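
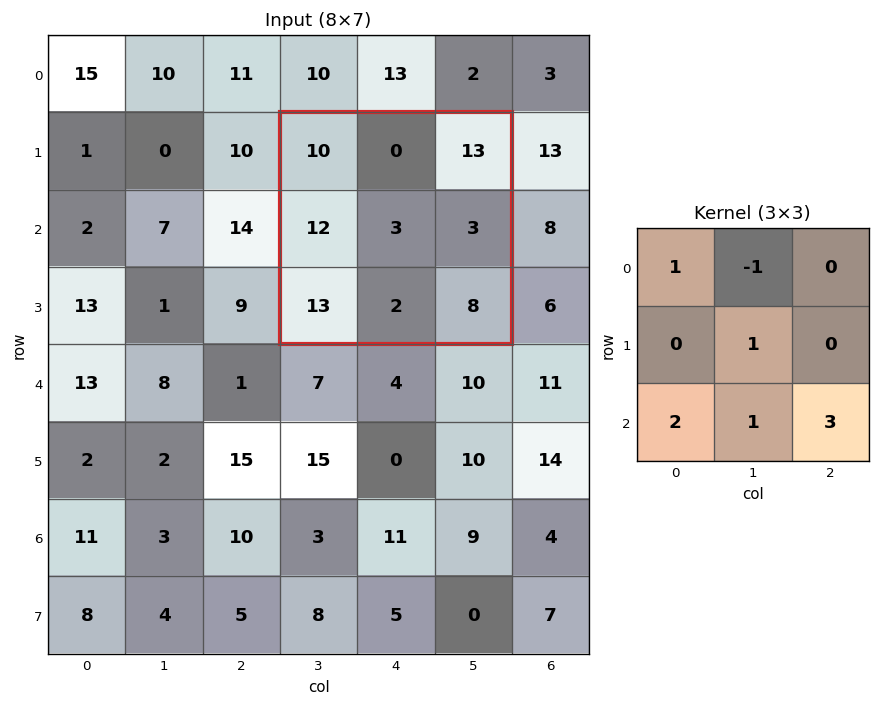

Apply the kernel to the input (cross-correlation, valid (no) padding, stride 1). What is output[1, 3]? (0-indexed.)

65

The receptive field on the input at this output position is [10 0 13 / 12 3 3 / 13 2 8]. Elementwise product with the kernel and sum: 10·1 + 0·-1 + 3·1 + 13·2 + 2·1 + 8·3.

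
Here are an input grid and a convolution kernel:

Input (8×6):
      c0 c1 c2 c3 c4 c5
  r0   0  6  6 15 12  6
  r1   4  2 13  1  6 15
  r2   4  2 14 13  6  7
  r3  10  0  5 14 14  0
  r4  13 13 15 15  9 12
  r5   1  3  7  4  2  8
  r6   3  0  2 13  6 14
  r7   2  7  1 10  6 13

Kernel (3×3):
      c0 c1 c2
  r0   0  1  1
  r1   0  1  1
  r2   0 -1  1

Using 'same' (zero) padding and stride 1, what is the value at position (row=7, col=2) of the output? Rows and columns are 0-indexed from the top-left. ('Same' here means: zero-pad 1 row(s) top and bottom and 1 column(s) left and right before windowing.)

The receptive field on the zero-padded input at this output position is [0 2 13 / 7 1 10 / 0 0 0]. Elementwise product with the kernel and sum: 2·1 + 13·1 + 1·1 + 10·1 + 0·-1 + 0·1.

26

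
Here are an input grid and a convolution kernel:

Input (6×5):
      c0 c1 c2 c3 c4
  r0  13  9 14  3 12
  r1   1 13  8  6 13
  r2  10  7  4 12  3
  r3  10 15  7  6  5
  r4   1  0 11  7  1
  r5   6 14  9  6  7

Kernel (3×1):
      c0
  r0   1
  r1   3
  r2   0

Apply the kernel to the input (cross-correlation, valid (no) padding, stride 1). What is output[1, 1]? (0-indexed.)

The receptive field on the input at this output position is [13 / 7 / 15]. Elementwise product with the kernel and sum: 13·1 + 7·3.

34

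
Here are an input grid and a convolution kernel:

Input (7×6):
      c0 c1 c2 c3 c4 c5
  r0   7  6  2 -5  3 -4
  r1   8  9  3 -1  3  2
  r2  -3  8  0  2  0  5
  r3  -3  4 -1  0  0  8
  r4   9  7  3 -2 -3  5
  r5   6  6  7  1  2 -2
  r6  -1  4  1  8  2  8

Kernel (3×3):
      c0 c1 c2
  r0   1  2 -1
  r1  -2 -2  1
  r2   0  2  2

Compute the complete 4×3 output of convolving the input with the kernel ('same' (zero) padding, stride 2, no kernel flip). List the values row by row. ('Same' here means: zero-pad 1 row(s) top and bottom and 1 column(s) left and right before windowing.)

26 -17 10
23 0 20
3 -4 7
12 17 -5

Output[0,0]: The receptive field on the zero-padded input at this output position is [0 0 0 / 0 7 6 / 0 8 9]. Elementwise product with the kernel and sum: 0·1 + 0·2 + 0·-1 + 0·-2 + 7·-2 + 6·1 + 8·2 + 9·2.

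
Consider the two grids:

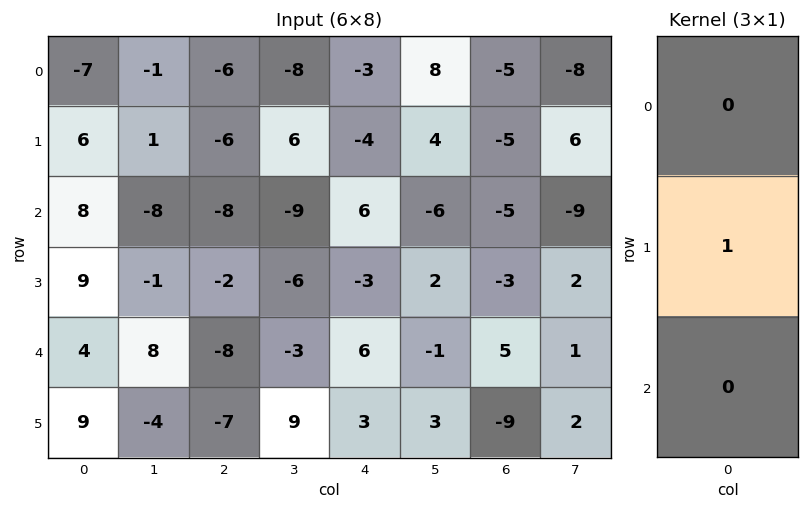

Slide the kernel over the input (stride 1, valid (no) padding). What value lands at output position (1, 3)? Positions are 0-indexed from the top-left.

-9

The receptive field on the input at this output position is [6 / -9 / -6]. Elementwise product with the kernel and sum: -9·1.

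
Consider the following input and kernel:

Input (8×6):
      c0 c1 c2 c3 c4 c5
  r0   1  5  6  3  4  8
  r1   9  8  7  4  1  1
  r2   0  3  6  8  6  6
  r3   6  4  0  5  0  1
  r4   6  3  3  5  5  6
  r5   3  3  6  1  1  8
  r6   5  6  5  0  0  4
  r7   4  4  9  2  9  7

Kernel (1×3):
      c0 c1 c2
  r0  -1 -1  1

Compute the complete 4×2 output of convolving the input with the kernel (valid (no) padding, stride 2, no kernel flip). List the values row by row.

Output[0,0]: The receptive field on the input at this output position is [1 5 6]. Elementwise product with the kernel and sum: 1·-1 + 5·-1 + 6·1.

0 -5
3 -8
-6 -3
-6 -5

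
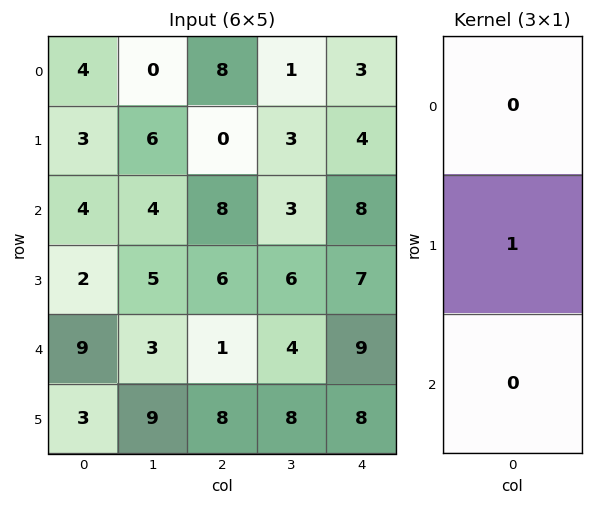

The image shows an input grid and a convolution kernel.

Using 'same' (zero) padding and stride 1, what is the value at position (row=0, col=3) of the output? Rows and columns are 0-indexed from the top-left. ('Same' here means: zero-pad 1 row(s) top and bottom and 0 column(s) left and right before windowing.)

The receptive field on the zero-padded input at this output position is [0 / 1 / 3]. Elementwise product with the kernel and sum: 1·1.

1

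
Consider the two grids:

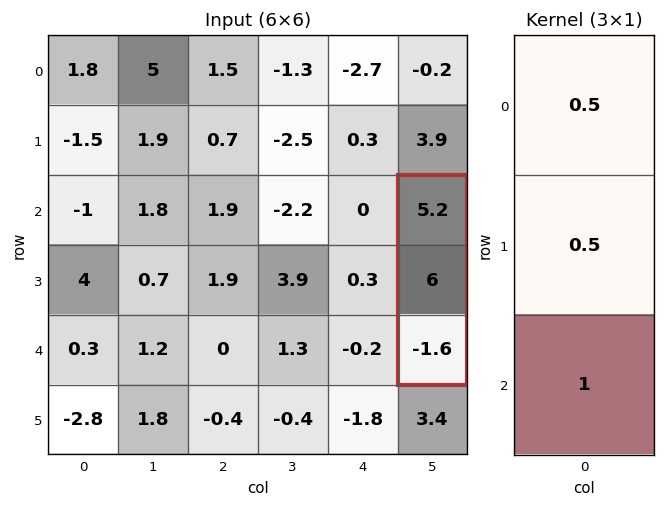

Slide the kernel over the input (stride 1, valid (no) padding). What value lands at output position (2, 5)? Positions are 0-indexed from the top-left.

The receptive field on the input at this output position is [5.2 / 6 / -1.6]. Elementwise product with the kernel and sum: 5.2·0.5 + 6·0.5 + -1.6·1.

4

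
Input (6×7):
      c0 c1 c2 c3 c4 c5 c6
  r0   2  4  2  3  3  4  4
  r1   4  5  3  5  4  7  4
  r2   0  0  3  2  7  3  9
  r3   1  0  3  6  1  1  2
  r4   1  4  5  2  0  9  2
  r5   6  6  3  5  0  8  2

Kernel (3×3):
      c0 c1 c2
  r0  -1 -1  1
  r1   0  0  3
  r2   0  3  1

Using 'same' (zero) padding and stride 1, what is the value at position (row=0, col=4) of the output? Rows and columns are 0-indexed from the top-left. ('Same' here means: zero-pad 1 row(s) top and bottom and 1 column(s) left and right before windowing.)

The receptive field on the zero-padded input at this output position is [0 0 0 / 3 3 4 / 5 4 7]. Elementwise product with the kernel and sum: 0·-1 + 0·-1 + 0·1 + 4·3 + 4·3 + 7·1.

31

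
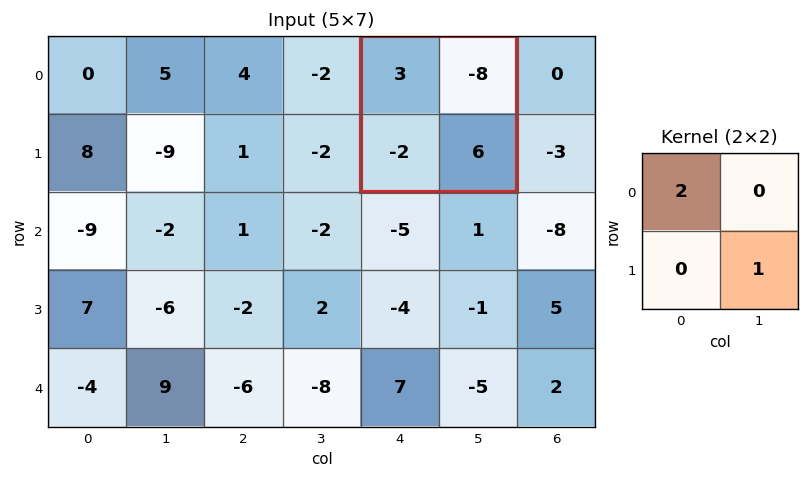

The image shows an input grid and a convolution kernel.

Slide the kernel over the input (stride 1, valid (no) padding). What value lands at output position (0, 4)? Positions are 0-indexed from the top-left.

The receptive field on the input at this output position is [3 -8 / -2 6]. Elementwise product with the kernel and sum: 3·2 + 6·1.

12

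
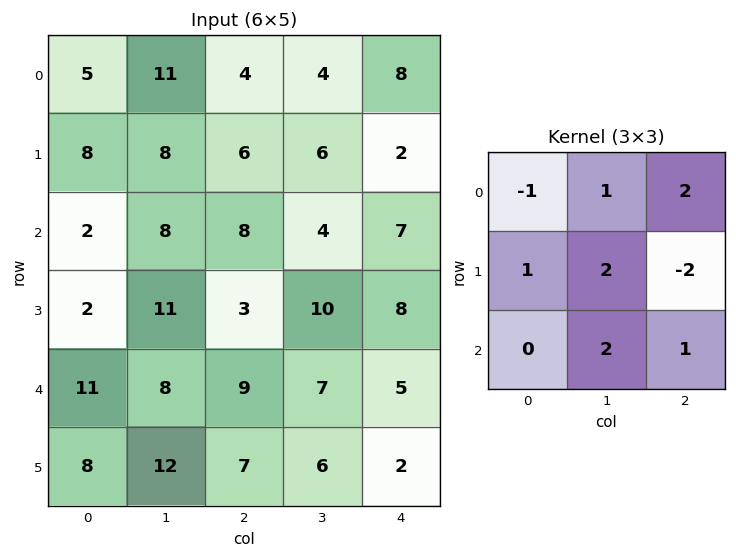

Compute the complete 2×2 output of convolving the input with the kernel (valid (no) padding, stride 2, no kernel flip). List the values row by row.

50 45
65 36

Output[0,0]: The receptive field on the input at this output position is [5 11 4 / 8 8 6 / 2 8 8]. Elementwise product with the kernel and sum: 5·-1 + 11·1 + 4·2 + 8·1 + 8·2 + 6·-2 + 8·2 + 8·1.
Output[0,1]: The receptive field on the input at this output position is [4 4 8 / 6 6 2 / 8 4 7]. Elementwise product with the kernel and sum: 4·-1 + 4·1 + 8·2 + 6·1 + 6·2 + 2·-2 + 4·2 + 7·1.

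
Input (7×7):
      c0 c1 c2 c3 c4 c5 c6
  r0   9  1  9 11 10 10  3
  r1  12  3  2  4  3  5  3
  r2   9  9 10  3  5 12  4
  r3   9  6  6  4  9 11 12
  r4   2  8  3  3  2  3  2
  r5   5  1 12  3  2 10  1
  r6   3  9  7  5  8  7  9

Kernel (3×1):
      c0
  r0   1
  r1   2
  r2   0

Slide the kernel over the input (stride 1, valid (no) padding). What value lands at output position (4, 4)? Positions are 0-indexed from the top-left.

6

The receptive field on the input at this output position is [2 / 2 / 8]. Elementwise product with the kernel and sum: 2·1 + 2·2.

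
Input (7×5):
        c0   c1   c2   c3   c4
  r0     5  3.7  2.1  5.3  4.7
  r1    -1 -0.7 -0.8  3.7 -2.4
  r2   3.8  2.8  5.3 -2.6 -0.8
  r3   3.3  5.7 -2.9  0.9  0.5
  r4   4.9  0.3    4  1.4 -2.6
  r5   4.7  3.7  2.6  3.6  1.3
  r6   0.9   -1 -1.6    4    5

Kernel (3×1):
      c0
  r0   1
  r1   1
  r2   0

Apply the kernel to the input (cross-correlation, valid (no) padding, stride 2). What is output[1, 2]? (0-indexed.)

-0.3

The receptive field on the input at this output position is [-0.8 / 0.5 / -2.6]. Elementwise product with the kernel and sum: -0.8·1 + 0.5·1.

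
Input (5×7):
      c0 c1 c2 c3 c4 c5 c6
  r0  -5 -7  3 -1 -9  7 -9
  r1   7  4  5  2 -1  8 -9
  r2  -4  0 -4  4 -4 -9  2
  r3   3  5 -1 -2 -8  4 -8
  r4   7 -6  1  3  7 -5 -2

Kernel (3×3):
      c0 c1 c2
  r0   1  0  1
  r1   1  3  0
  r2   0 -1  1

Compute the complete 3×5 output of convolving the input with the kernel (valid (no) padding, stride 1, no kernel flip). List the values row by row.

13 19 -3 0 16
2 -7 6 14 -53
17 8 -11 -43 5

Output[0,0]: The receptive field on the input at this output position is [-5 -7 3 / 7 4 5 / -4 0 -4]. Elementwise product with the kernel and sum: -5·1 + 3·1 + 7·1 + 4·3 + 0·-1 + -4·1.
Output[0,1]: The receptive field on the input at this output position is [-7 3 -1 / 4 5 2 / 0 -4 4]. Elementwise product with the kernel and sum: -7·1 + -1·1 + 4·1 + 5·3 + -4·-1 + 4·1.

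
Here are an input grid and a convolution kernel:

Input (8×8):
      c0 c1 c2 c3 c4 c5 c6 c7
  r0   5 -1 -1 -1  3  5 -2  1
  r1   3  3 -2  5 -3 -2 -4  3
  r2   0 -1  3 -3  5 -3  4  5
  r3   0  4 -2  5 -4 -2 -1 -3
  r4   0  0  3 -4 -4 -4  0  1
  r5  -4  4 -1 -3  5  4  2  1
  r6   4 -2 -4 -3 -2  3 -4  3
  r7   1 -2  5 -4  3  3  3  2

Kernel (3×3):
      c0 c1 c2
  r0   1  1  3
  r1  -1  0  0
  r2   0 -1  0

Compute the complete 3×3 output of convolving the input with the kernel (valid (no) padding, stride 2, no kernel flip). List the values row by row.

-1 12 8
8 21 22
15 -9 -16

Output[0,0]: The receptive field on the input at this output position is [5 -1 -1 / 3 3 -2 / 0 -1 3]. Elementwise product with the kernel and sum: 5·1 + -1·1 + -1·3 + 3·-1 + -1·-1.
Output[0,1]: The receptive field on the input at this output position is [-1 -1 3 / -2 5 -3 / 3 -3 5]. Elementwise product with the kernel and sum: -1·1 + -1·1 + 3·3 + -2·-1 + -3·-1.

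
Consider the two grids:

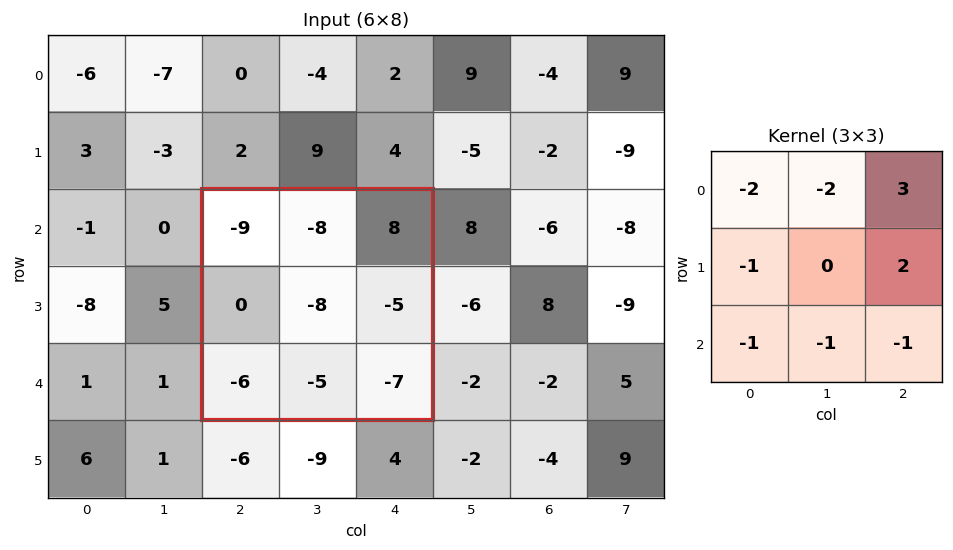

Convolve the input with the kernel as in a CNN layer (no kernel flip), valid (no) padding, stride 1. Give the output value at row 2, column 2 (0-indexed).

The receptive field on the input at this output position is [-9 -8 8 / 0 -8 -5 / -6 -5 -7]. Elementwise product with the kernel and sum: -9·-2 + -8·-2 + 8·3 + 0·-1 + -5·2 + -6·-1 + -5·-1 + -7·-1.

66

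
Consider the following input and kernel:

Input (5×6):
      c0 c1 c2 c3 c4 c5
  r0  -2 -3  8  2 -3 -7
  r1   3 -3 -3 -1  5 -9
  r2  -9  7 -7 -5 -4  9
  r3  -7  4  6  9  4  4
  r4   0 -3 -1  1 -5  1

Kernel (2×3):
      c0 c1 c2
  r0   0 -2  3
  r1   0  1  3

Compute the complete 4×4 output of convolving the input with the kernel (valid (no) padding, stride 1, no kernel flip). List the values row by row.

18 -16 1 -37
-17 -19 0 -14
-13 32 19 51
4 17 -20 2

Output[0,0]: The receptive field on the input at this output position is [-2 -3 8 / 3 -3 -3]. Elementwise product with the kernel and sum: -3·-2 + 8·3 + -3·1 + -3·3.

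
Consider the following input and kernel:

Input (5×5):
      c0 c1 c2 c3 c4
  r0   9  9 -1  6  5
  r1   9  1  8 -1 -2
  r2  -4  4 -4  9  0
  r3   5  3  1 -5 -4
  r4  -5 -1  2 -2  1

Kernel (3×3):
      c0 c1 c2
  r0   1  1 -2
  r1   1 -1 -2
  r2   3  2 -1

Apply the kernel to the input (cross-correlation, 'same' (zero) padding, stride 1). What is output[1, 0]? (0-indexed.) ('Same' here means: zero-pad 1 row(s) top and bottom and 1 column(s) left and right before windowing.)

The receptive field on the zero-padded input at this output position is [0 9 9 / 0 9 1 / 0 -4 4]. Elementwise product with the kernel and sum: 0·1 + 9·1 + 9·-2 + 0·1 + 9·-1 + 1·-2 + 0·3 + -4·2 + 4·-1.

-32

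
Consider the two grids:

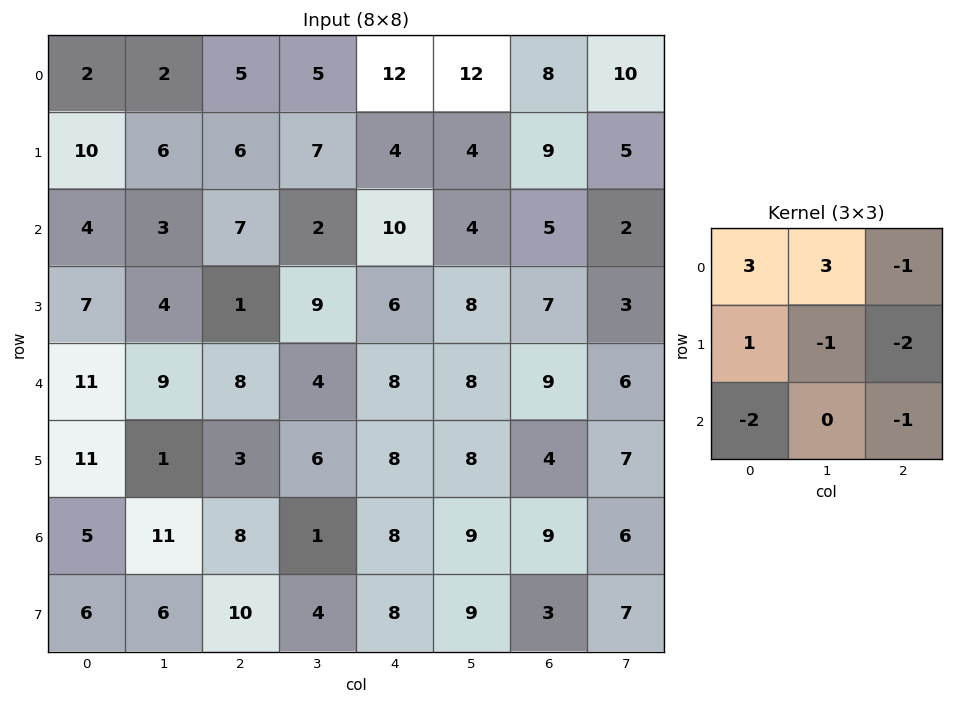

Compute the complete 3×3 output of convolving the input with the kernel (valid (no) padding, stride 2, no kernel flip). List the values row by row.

-16 -15 21
-15 -27 -4
38 -15 6

Output[0,0]: The receptive field on the input at this output position is [2 2 5 / 10 6 6 / 4 3 7]. Elementwise product with the kernel and sum: 2·3 + 2·3 + 5·-1 + 10·1 + 6·-1 + 6·-2 + 4·-2 + 7·-1.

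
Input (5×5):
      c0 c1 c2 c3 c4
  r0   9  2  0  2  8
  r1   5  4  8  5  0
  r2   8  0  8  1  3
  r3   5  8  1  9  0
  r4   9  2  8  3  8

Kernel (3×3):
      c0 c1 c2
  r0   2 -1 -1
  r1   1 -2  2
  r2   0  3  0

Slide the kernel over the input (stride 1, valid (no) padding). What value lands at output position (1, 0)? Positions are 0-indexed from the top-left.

46

The receptive field on the input at this output position is [5 4 8 / 8 0 8 / 5 8 1]. Elementwise product with the kernel and sum: 5·2 + 4·-1 + 8·-1 + 8·1 + 0·-2 + 8·2 + 8·3.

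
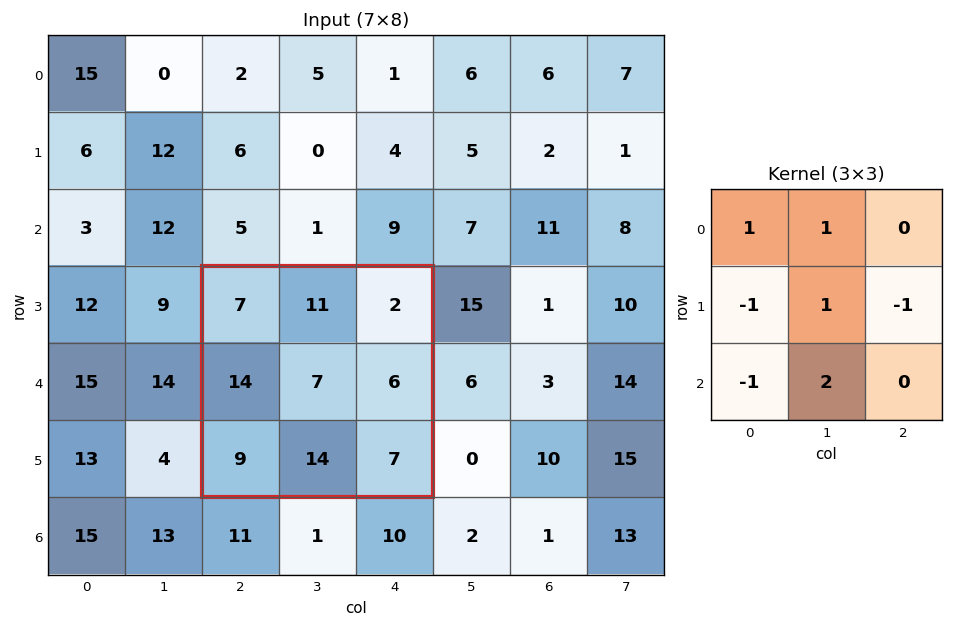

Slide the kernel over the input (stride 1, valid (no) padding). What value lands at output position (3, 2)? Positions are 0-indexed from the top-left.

24

The receptive field on the input at this output position is [7 11 2 / 14 7 6 / 9 14 7]. Elementwise product with the kernel and sum: 7·1 + 11·1 + 14·-1 + 7·1 + 6·-1 + 9·-1 + 14·2.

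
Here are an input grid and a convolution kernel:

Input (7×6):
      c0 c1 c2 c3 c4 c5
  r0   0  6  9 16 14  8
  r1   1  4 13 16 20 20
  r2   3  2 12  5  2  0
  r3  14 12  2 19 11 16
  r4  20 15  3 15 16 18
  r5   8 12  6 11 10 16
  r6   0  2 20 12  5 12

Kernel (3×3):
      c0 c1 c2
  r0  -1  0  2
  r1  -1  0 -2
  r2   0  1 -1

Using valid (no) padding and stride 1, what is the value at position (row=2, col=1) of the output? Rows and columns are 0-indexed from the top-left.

The receptive field on the input at this output position is [2 12 5 / 12 2 19 / 15 3 15]. Elementwise product with the kernel and sum: 2·-1 + 5·2 + 12·-1 + 19·-2 + 3·1 + 15·-1.

-54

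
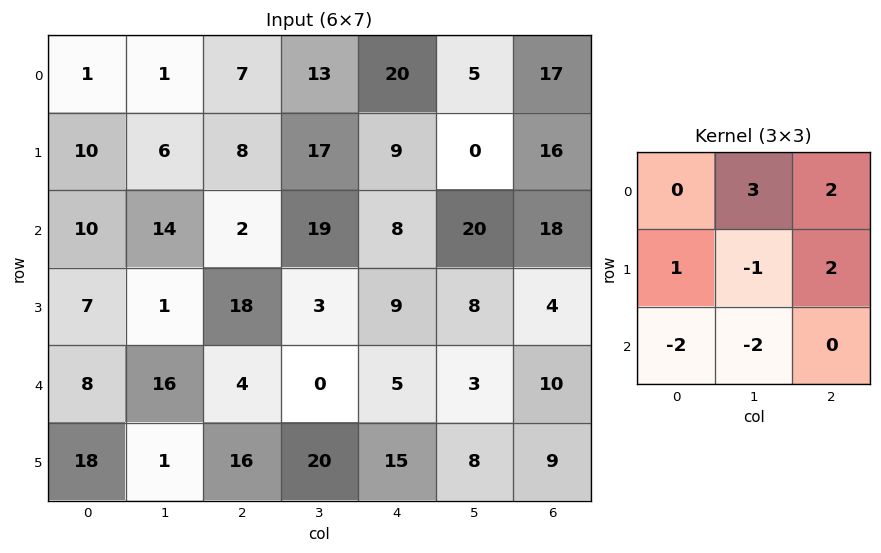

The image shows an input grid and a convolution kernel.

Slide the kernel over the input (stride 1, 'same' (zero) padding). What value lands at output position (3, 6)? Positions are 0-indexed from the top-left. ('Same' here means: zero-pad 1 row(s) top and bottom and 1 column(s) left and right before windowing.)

32

The receptive field on the zero-padded input at this output position is [20 18 0 / 8 4 0 / 3 10 0]. Elementwise product with the kernel and sum: 18·3 + 0·2 + 8·1 + 4·-1 + 0·2 + 3·-2 + 10·-2.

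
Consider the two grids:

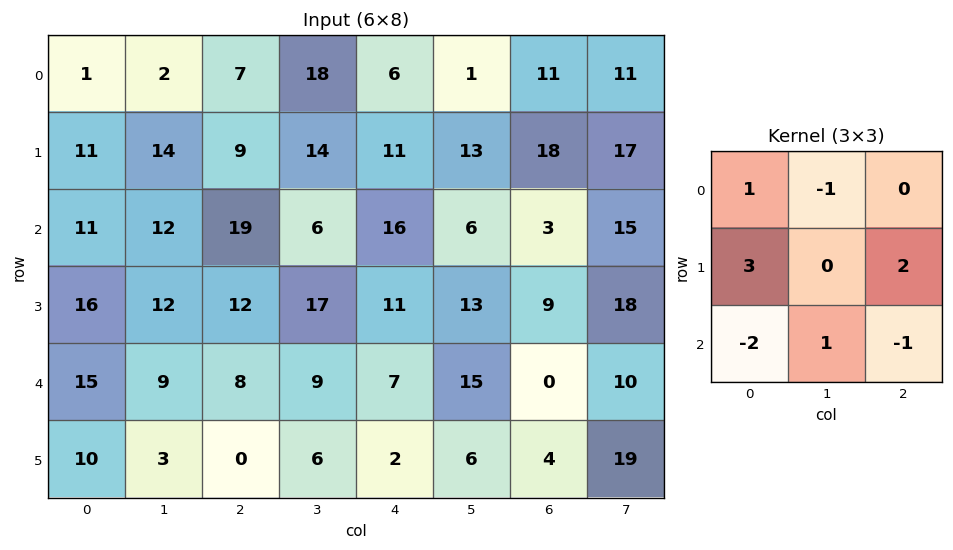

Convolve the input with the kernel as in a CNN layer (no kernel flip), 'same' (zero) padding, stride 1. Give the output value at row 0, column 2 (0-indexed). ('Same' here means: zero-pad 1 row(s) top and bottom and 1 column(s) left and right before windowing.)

9

The receptive field on the zero-padded input at this output position is [0 0 0 / 2 7 18 / 14 9 14]. Elementwise product with the kernel and sum: 0·1 + 0·-1 + 2·3 + 18·2 + 14·-2 + 9·1 + 14·-1.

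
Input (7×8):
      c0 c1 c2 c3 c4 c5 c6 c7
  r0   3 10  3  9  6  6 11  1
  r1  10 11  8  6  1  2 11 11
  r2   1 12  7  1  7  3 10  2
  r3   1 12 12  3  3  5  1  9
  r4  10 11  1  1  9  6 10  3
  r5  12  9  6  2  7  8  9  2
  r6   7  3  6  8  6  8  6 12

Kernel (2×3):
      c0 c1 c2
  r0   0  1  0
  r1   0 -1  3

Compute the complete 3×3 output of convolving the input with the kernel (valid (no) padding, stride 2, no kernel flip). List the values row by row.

23 6 37
36 7 1
20 20 25

Output[0,0]: The receptive field on the input at this output position is [3 10 3 / 10 11 8]. Elementwise product with the kernel and sum: 10·1 + 11·-1 + 8·3.
Output[0,1]: The receptive field on the input at this output position is [3 9 6 / 8 6 1]. Elementwise product with the kernel and sum: 9·1 + 6·-1 + 1·3.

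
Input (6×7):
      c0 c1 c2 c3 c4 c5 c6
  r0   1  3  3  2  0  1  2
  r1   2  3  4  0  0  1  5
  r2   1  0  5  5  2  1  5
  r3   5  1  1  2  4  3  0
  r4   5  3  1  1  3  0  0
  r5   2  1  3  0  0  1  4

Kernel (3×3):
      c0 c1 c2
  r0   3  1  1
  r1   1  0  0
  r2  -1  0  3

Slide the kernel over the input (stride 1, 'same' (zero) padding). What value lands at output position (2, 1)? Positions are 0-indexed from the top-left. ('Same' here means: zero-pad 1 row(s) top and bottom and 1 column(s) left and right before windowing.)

12

The receptive field on the zero-padded input at this output position is [2 3 4 / 1 0 5 / 5 1 1]. Elementwise product with the kernel and sum: 2·3 + 3·1 + 4·1 + 1·1 + 5·-1 + 1·3.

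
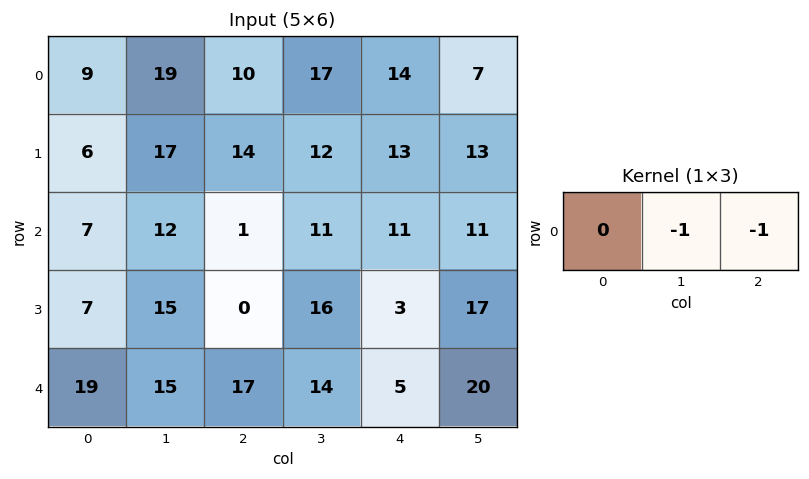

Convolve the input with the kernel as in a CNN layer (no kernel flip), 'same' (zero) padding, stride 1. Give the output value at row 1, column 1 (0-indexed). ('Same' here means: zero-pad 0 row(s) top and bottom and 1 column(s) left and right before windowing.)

The receptive field on the zero-padded input at this output position is [6 17 14]. Elementwise product with the kernel and sum: 17·-1 + 14·-1.

-31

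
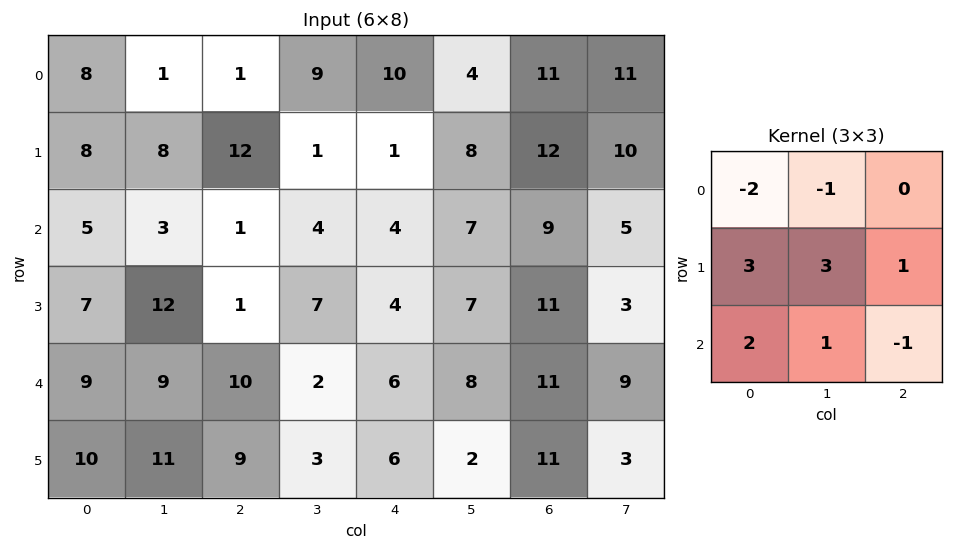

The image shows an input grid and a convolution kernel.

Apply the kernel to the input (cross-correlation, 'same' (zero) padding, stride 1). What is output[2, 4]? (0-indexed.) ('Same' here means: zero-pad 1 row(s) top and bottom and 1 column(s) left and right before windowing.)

39

The receptive field on the zero-padded input at this output position is [1 1 8 / 4 4 7 / 7 4 7]. Elementwise product with the kernel and sum: 1·-2 + 1·-1 + 4·3 + 4·3 + 7·1 + 7·2 + 4·1 + 7·-1.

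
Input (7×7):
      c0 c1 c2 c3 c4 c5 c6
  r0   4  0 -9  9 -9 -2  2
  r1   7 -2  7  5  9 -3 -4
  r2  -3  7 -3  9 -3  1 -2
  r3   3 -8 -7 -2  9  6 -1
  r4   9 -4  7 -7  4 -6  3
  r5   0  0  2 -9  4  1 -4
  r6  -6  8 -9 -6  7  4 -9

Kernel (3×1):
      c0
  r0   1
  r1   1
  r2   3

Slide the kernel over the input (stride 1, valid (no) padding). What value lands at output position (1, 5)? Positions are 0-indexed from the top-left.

The receptive field on the input at this output position is [-3 / 1 / 6]. Elementwise product with the kernel and sum: -3·1 + 1·1 + 6·3.

16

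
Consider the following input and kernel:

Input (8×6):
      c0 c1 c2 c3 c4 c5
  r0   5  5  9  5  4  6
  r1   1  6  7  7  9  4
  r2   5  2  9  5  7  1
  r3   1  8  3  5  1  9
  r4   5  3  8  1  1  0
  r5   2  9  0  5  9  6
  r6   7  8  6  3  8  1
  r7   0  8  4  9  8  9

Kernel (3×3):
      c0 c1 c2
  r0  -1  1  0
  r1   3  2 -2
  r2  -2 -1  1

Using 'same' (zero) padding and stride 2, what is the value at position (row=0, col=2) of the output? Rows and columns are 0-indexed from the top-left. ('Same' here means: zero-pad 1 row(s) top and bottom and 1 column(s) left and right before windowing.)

The receptive field on the zero-padded input at this output position is [0 0 0 / 5 4 6 / 7 9 4]. Elementwise product with the kernel and sum: 0·-1 + 0·1 + 5·3 + 4·2 + 6·-2 + 7·-2 + 9·-1 + 4·1.

-8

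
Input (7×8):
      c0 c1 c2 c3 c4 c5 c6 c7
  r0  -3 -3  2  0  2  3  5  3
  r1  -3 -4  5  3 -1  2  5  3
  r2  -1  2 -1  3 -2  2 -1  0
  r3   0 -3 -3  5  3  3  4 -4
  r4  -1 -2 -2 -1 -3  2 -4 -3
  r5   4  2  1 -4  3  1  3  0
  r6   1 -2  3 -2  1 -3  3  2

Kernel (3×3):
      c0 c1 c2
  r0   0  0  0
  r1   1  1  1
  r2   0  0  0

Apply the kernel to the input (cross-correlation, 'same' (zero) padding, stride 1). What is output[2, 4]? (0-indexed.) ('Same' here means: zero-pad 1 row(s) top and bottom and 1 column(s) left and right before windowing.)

3

The receptive field on the zero-padded input at this output position is [3 -1 2 / 3 -2 2 / 5 3 3]. Elementwise product with the kernel and sum: 3·1 + -2·1 + 2·1.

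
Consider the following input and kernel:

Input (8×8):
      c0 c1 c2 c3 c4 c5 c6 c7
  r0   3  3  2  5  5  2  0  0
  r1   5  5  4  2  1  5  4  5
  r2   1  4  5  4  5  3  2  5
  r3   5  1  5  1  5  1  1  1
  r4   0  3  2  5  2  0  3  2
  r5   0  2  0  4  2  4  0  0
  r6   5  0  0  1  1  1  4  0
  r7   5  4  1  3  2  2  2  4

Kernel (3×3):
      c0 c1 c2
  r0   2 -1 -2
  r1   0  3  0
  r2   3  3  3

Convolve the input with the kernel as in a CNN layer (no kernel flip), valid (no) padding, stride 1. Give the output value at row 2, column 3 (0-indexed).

33

The receptive field on the input at this output position is [4 5 3 / 1 5 1 / 5 2 0]. Elementwise product with the kernel and sum: 4·2 + 5·-1 + 3·-2 + 5·3 + 5·3 + 2·3 + 0·3.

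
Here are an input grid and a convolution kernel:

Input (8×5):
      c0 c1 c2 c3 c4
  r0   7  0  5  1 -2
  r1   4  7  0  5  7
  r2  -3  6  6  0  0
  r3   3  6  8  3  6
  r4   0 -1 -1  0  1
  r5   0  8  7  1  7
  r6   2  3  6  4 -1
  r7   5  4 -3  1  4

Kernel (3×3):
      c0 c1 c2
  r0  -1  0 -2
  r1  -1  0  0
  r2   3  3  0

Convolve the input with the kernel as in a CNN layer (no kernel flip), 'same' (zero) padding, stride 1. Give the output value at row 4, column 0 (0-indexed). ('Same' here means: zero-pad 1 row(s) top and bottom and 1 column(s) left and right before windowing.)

-12

The receptive field on the zero-padded input at this output position is [0 3 6 / 0 0 -1 / 0 0 8]. Elementwise product with the kernel and sum: 0·-1 + 6·-2 + 0·-1 + 0·3 + 0·3.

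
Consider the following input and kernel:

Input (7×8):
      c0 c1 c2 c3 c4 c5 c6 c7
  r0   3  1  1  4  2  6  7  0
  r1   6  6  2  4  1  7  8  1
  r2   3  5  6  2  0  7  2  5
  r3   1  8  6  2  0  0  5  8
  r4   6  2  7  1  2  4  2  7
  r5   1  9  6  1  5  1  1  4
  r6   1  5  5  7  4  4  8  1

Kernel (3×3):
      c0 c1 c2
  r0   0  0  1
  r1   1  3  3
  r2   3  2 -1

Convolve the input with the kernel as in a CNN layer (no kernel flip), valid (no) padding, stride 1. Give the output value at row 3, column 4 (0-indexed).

The receptive field on the input at this output position is [0 0 5 / 2 4 2 / 5 1 1]. Elementwise product with the kernel and sum: 5·1 + 2·1 + 4·3 + 2·3 + 5·3 + 1·2 + 1·-1.

41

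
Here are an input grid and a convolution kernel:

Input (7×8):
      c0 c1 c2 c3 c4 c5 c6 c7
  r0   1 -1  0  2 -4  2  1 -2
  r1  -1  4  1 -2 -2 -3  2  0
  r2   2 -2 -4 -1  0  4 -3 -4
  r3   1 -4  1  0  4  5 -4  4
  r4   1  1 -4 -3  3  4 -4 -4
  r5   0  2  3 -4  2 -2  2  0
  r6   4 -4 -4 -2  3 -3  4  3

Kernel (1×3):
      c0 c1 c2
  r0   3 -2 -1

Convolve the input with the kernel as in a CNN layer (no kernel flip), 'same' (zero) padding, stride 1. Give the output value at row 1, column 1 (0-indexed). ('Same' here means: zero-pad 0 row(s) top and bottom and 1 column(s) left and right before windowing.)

-12

The receptive field on the zero-padded input at this output position is [-1 4 1]. Elementwise product with the kernel and sum: -1·3 + 4·-2 + 1·-1.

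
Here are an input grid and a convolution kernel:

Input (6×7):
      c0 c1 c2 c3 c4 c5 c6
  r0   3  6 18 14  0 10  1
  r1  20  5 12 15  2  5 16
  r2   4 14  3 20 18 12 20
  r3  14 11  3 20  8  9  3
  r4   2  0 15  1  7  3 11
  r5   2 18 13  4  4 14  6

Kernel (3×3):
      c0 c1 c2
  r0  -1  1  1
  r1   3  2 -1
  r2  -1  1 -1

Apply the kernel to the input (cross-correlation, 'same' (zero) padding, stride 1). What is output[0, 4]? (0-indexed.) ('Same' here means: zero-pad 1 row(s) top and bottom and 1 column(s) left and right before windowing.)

The receptive field on the zero-padded input at this output position is [0 0 0 / 14 0 10 / 15 2 5]. Elementwise product with the kernel and sum: 0·-1 + 0·1 + 0·1 + 14·3 + 0·2 + 10·-1 + 15·-1 + 2·1 + 5·-1.

14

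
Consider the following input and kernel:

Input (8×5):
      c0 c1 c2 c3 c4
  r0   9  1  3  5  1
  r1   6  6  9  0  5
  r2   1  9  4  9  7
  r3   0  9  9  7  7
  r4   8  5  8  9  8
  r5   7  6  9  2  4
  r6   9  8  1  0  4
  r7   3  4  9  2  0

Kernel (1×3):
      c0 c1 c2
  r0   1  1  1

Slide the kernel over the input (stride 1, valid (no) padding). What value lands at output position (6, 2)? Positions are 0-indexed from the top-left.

5

The receptive field on the input at this output position is [1 0 4]. Elementwise product with the kernel and sum: 1·1 + 0·1 + 4·1.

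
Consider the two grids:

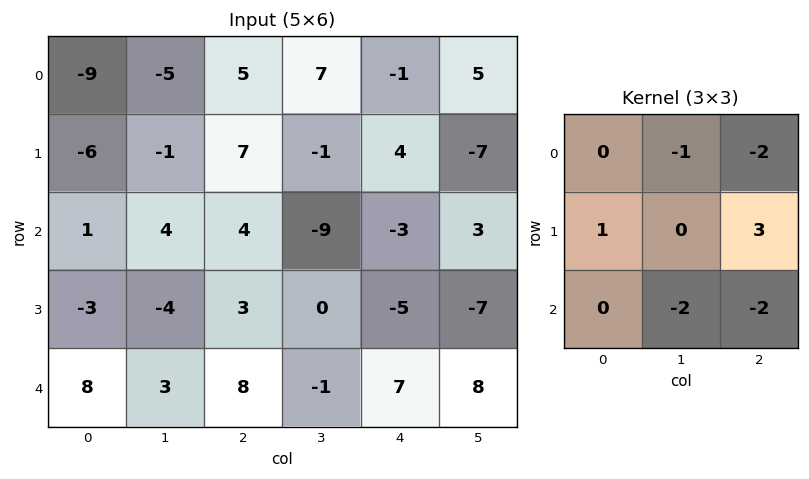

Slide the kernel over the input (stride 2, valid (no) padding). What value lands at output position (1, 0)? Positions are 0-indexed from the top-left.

-28

The receptive field on the input at this output position is [1 4 4 / -3 -4 3 / 8 3 8]. Elementwise product with the kernel and sum: 4·-1 + 4·-2 + -3·1 + 3·3 + 3·-2 + 8·-2.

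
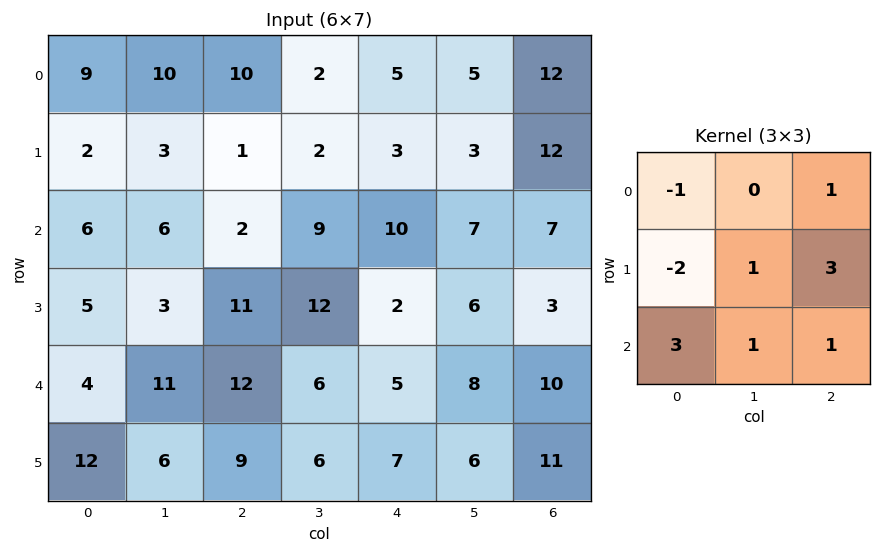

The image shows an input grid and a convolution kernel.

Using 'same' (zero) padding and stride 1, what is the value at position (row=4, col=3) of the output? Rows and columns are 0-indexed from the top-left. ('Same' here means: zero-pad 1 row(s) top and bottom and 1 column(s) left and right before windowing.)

The receptive field on the zero-padded input at this output position is [11 12 2 / 12 6 5 / 9 6 7]. Elementwise product with the kernel and sum: 11·-1 + 2·1 + 12·-2 + 6·1 + 5·3 + 9·3 + 6·1 + 7·1.

28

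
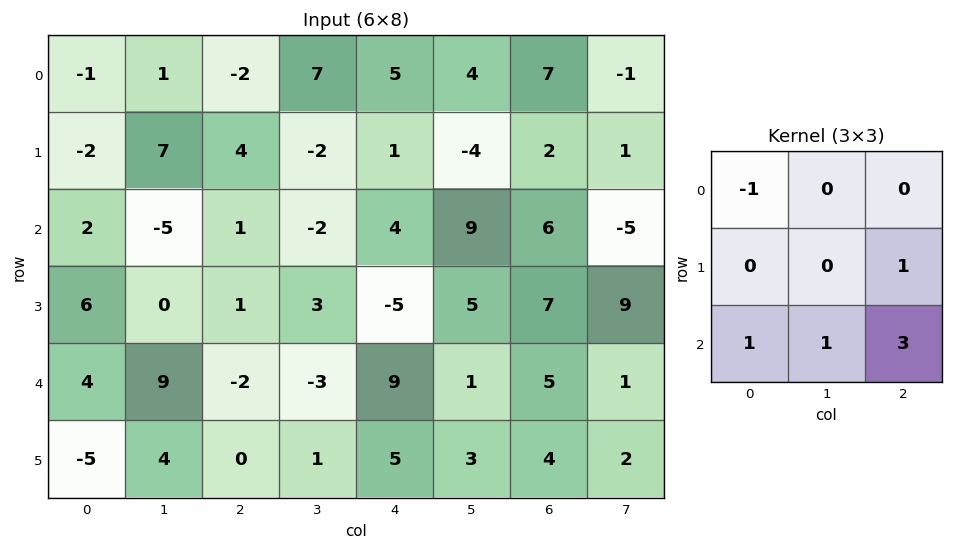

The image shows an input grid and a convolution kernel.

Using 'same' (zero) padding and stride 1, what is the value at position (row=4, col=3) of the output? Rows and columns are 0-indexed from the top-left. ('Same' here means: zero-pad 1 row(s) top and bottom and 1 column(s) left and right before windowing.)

24

The receptive field on the zero-padded input at this output position is [1 3 -5 / -2 -3 9 / 0 1 5]. Elementwise product with the kernel and sum: 1·-1 + 9·1 + 0·1 + 1·1 + 5·3.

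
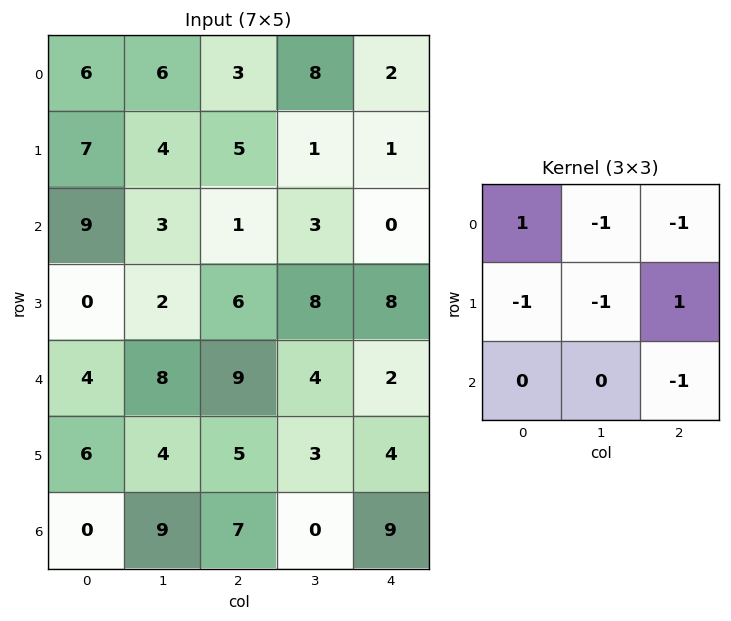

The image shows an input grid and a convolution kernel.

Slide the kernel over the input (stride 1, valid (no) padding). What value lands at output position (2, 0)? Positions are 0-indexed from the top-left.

The receptive field on the input at this output position is [9 3 1 / 0 2 6 / 4 8 9]. Elementwise product with the kernel and sum: 9·1 + 3·-1 + 1·-1 + 0·-1 + 2·-1 + 6·1 + 9·-1.

0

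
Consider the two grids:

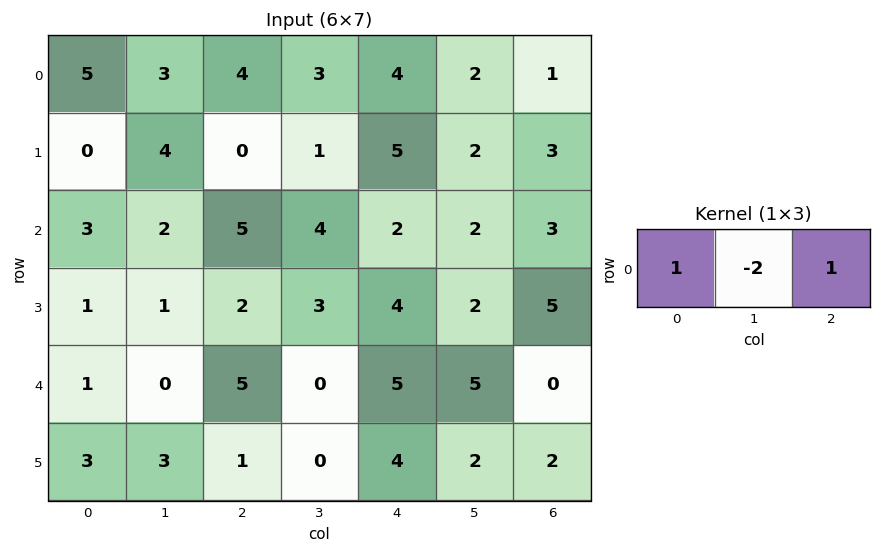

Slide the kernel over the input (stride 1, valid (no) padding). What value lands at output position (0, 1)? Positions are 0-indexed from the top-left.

The receptive field on the input at this output position is [3 4 3]. Elementwise product with the kernel and sum: 3·1 + 4·-2 + 3·1.

-2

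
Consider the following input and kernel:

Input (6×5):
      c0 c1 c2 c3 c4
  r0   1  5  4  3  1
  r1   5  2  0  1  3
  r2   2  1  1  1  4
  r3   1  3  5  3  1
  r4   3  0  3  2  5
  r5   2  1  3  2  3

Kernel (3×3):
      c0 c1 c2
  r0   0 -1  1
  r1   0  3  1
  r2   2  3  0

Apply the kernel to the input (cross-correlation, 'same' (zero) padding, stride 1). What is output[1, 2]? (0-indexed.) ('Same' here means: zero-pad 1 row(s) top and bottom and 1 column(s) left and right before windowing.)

The receptive field on the zero-padded input at this output position is [5 4 3 / 2 0 1 / 1 1 1]. Elementwise product with the kernel and sum: 4·-1 + 3·1 + 0·3 + 1·1 + 1·2 + 1·3.

5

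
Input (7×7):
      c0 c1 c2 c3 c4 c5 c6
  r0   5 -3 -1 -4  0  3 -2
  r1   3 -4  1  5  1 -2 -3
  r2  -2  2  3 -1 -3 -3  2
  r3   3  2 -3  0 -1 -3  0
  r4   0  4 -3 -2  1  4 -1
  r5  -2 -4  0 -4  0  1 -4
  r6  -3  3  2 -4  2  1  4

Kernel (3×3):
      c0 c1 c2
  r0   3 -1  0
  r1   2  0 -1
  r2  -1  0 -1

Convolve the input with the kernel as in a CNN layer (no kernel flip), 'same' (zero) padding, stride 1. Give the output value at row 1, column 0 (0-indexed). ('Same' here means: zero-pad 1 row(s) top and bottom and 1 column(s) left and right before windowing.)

The receptive field on the zero-padded input at this output position is [0 5 -3 / 0 3 -4 / 0 -2 2]. Elementwise product with the kernel and sum: 0·3 + 5·-1 + 0·2 + -4·-1 + 0·-1 + 2·-1.

-3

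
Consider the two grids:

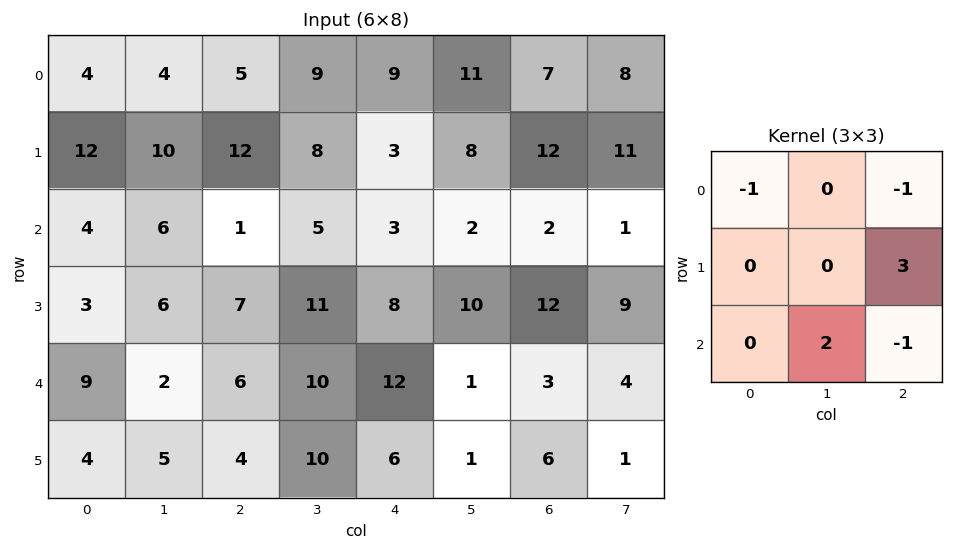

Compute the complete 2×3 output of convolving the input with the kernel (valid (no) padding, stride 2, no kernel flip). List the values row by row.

38 2 22
14 28 30

Output[0,0]: The receptive field on the input at this output position is [4 4 5 / 12 10 12 / 4 6 1]. Elementwise product with the kernel and sum: 4·-1 + 5·-1 + 12·3 + 6·2 + 1·-1.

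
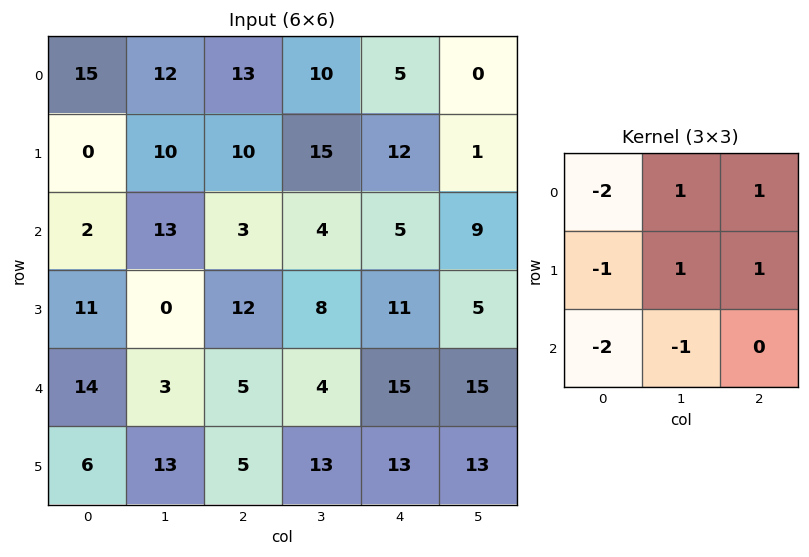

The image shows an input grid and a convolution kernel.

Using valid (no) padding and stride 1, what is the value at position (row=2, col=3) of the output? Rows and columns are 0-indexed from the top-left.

-9

The receptive field on the input at this output position is [4 5 9 / 8 11 5 / 4 15 15]. Elementwise product with the kernel and sum: 4·-2 + 5·1 + 9·1 + 8·-1 + 11·1 + 5·1 + 4·-2 + 15·-1.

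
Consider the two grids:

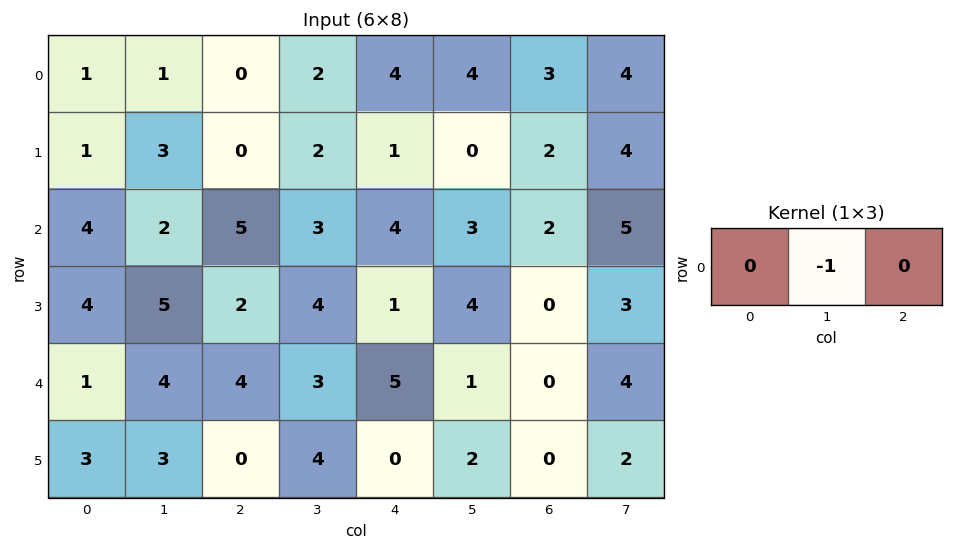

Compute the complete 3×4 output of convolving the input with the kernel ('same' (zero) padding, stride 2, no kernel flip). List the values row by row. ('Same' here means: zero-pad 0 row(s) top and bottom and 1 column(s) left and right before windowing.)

Output[0,0]: The receptive field on the zero-padded input at this output position is [0 1 1]. Elementwise product with the kernel and sum: 1·-1.

-1 0 -4 -3
-4 -5 -4 -2
-1 -4 -5 0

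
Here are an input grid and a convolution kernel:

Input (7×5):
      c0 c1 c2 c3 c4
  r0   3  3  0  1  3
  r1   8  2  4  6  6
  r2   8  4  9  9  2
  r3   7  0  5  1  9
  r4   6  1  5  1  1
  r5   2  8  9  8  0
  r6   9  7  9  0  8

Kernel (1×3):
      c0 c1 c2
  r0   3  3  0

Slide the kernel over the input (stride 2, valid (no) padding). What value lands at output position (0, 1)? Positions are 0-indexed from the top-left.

The receptive field on the input at this output position is [0 1 3]. Elementwise product with the kernel and sum: 0·3 + 1·3.

3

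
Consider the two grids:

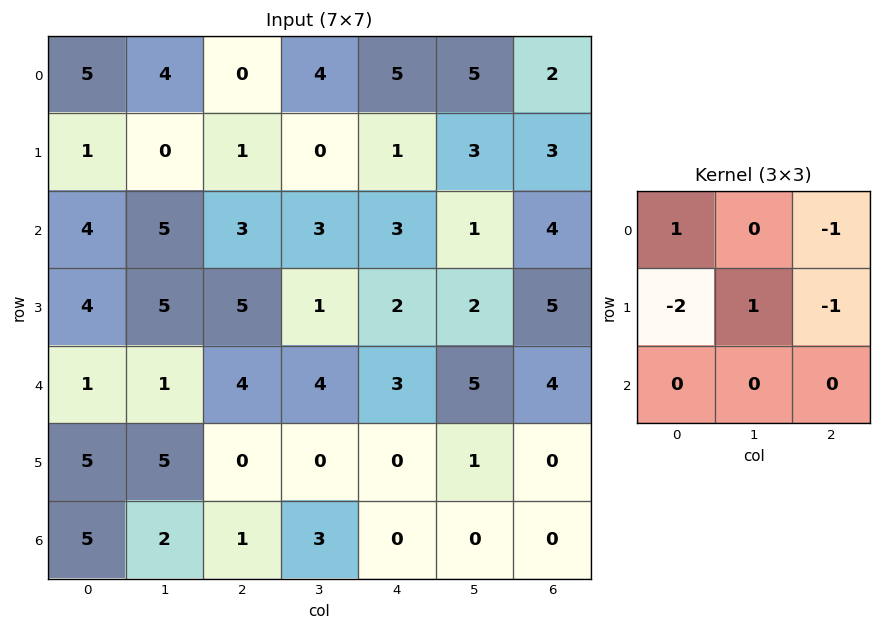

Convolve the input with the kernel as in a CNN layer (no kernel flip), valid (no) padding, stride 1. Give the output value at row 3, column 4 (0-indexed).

-8

The receptive field on the input at this output position is [2 2 5 / 3 5 4 / 0 1 0]. Elementwise product with the kernel and sum: 2·1 + 5·-1 + 3·-2 + 5·1 + 4·-1.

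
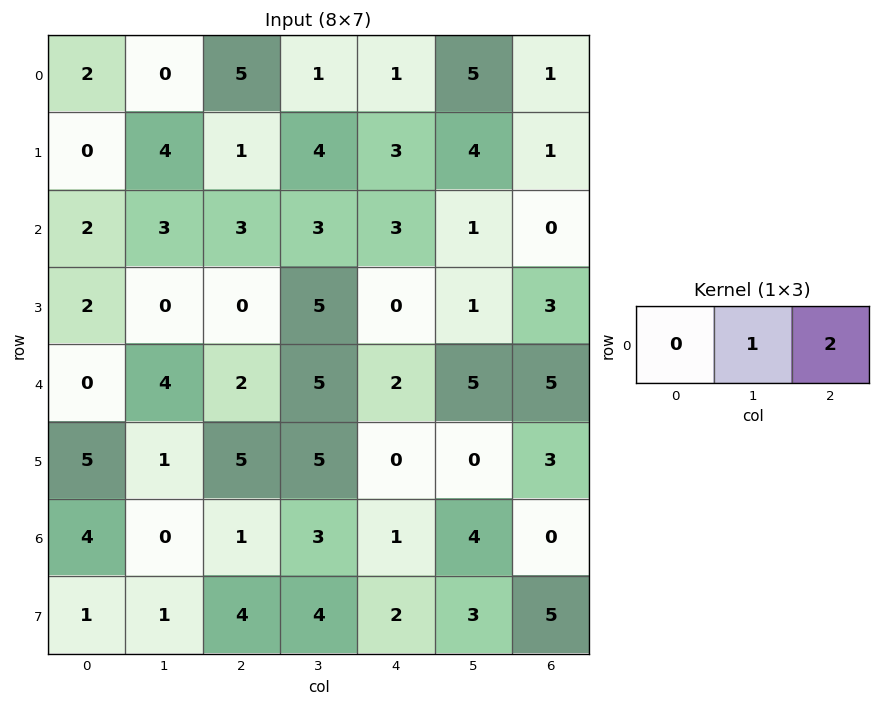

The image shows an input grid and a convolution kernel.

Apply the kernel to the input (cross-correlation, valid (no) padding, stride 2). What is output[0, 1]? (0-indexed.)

3

The receptive field on the input at this output position is [5 1 1]. Elementwise product with the kernel and sum: 1·1 + 1·2.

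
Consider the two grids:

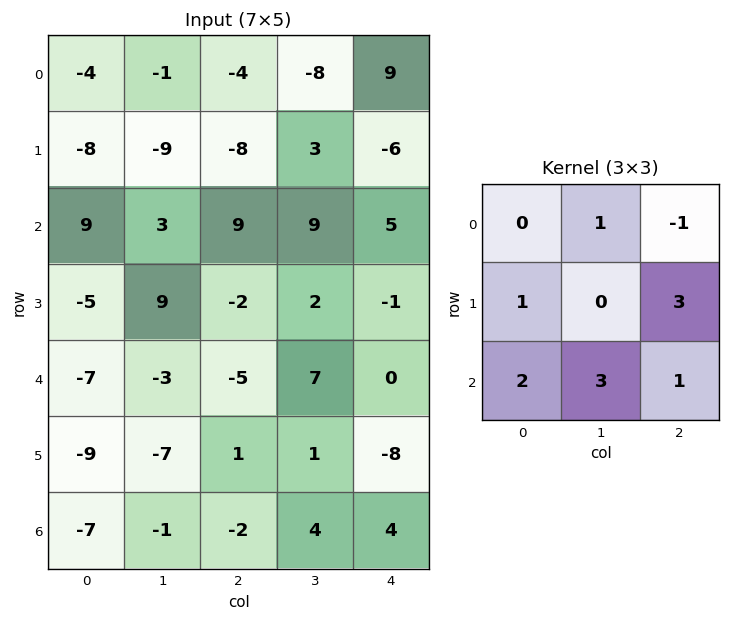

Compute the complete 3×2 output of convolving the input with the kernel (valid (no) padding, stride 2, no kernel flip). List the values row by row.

Output[0,0]: The receptive field on the input at this output position is [-4 -1 -4 / -8 -9 -8 / 9 3 9]. Elementwise product with the kernel and sum: -1·1 + -4·-1 + -8·1 + -8·3 + 9·2 + 3·3 + 9·1.

7 7
-45 10
-23 -4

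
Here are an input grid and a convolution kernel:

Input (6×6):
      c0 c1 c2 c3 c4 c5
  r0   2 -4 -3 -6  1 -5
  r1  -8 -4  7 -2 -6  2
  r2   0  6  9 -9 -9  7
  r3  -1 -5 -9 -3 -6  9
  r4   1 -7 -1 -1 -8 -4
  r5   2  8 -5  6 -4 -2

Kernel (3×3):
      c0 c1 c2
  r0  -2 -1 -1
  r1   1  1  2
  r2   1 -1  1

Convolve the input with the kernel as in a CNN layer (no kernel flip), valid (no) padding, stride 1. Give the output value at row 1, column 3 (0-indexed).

The receptive field on the input at this output position is [-2 -6 2 / -9 -9 7 / -3 -6 9]. Elementwise product with the kernel and sum: -2·-2 + -6·-1 + 2·-1 + -9·1 + -9·1 + 7·2 + -3·1 + -6·-1 + 9·1.

16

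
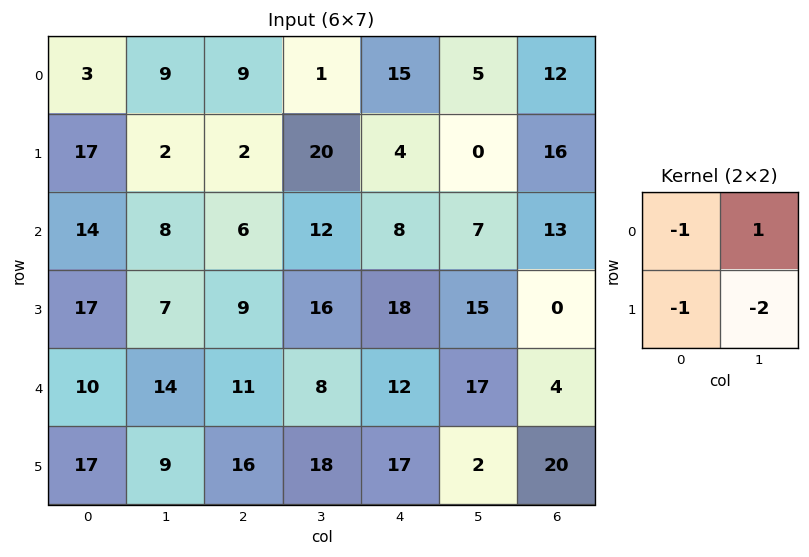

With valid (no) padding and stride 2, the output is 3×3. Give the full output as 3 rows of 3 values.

Output[0,0]: The receptive field on the input at this output position is [3 9 / 17 2]. Elementwise product with the kernel and sum: 3·-1 + 9·1 + 17·-1 + 2·-2.

-15 -50 -14
-37 -35 -49
-31 -55 -16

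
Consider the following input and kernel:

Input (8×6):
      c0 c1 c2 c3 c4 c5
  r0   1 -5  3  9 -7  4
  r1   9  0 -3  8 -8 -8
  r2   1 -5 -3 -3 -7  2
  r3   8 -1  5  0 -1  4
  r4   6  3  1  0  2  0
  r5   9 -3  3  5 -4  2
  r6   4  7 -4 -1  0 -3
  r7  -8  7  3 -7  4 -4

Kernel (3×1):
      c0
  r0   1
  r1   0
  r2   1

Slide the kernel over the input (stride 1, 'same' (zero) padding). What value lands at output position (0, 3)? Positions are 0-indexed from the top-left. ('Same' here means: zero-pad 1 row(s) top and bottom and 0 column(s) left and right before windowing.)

8

The receptive field on the zero-padded input at this output position is [0 / 9 / 8]. Elementwise product with the kernel and sum: 0·1 + 8·1.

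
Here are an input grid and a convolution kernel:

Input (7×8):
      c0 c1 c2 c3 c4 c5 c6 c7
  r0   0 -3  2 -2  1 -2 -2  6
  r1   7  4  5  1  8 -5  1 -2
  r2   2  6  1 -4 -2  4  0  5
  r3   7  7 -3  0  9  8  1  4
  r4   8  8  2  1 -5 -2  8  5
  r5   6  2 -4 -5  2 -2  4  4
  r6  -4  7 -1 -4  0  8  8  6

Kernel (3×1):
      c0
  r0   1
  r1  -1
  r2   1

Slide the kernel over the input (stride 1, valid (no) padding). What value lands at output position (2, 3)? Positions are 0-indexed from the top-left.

-3

The receptive field on the input at this output position is [-4 / 0 / 1]. Elementwise product with the kernel and sum: -4·1 + 0·-1 + 1·1.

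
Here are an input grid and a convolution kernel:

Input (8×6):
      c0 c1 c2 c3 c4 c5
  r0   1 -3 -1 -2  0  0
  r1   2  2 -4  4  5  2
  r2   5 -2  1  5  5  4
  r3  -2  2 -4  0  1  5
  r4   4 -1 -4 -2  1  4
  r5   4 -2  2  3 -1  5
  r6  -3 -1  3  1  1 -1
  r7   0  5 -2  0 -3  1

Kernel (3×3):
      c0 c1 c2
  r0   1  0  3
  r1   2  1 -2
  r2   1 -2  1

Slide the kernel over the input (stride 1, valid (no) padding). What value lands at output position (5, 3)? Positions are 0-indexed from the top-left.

The receptive field on the input at this output position is [3 -1 5 / 1 1 -1 / 0 -3 1]. Elementwise product with the kernel and sum: 3·1 + 5·3 + 1·2 + 1·1 + -1·-2 + 0·1 + -3·-2 + 1·1.

30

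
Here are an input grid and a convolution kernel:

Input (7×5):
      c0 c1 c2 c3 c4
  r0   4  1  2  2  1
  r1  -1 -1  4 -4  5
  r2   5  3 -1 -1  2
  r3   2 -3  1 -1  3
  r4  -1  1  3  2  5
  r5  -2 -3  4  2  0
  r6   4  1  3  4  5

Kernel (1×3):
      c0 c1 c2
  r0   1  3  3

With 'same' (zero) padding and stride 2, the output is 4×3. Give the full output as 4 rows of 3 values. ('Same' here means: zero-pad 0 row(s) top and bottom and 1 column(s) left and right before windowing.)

Output[0,0]: The receptive field on the zero-padded input at this output position is [0 4 1]. Elementwise product with the kernel and sum: 0·1 + 4·3 + 1·3.

15 13 5
24 -3 5
0 16 17
15 22 19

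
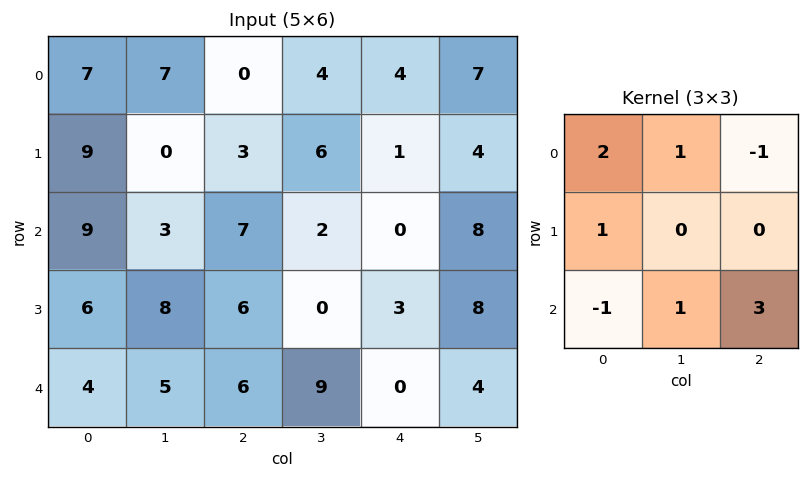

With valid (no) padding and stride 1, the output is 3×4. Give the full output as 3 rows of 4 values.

Output[0,0]: The receptive field on the input at this output position is [7 7 0 / 9 0 3 / 9 3 7]. Elementwise product with the kernel and sum: 7·2 + 7·1 + 0·-1 + 9·1 + 9·-1 + 3·1 + 7·3.
Output[0,1]: The receptive field on the input at this output position is [7 0 4 / 0 3 6 / 3 7 2]. Elementwise product with the kernel and sum: 7·2 + 0·1 + 4·-1 + 0·1 + 3·-1 + 7·1 + 2·3.

45 20 -2 33
44 -2 21 38
39 47 25 -1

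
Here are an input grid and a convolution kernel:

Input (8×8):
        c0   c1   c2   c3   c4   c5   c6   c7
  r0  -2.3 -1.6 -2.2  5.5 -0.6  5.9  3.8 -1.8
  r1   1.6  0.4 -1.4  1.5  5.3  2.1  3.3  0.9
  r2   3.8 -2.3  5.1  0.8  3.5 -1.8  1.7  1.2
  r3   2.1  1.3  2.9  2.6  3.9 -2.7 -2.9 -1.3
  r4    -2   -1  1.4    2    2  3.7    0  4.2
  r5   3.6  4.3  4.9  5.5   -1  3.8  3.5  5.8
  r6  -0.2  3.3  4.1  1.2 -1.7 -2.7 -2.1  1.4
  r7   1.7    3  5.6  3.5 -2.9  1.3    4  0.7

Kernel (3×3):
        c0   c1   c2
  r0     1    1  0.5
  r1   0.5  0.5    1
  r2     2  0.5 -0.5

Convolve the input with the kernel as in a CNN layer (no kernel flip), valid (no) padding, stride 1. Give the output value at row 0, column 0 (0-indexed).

The receptive field on the input at this output position is [-2.3 -1.6 -2.2 / 1.6 0.4 -1.4 / 3.8 -2.3 5.1]. Elementwise product with the kernel and sum: -2.3·1 + -1.6·1 + -2.2·0.5 + 1.6·0.5 + 0.4·0.5 + -1.4·1 + 3.8·2 + -2.3·0.5 + 5.1·-0.5.

-1.5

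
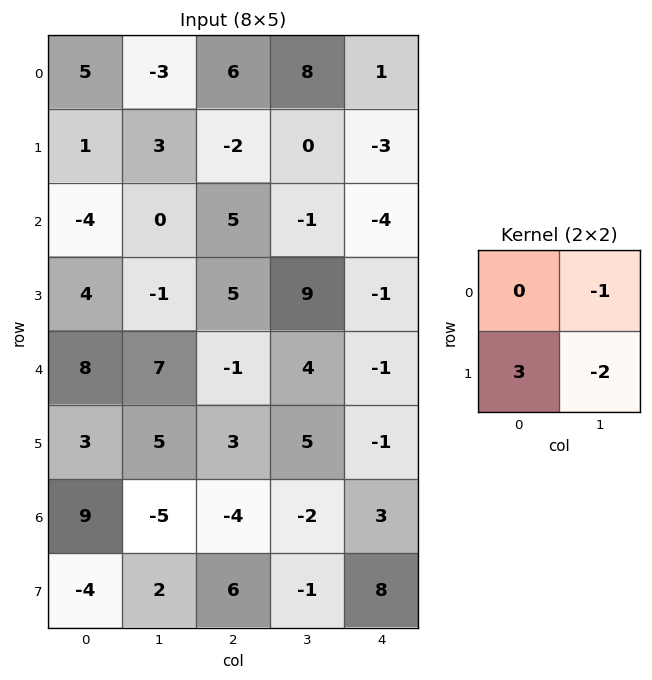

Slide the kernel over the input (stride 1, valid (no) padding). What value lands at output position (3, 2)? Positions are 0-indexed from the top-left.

-20

The receptive field on the input at this output position is [5 9 / -1 4]. Elementwise product with the kernel and sum: 9·-1 + -1·3 + 4·-2.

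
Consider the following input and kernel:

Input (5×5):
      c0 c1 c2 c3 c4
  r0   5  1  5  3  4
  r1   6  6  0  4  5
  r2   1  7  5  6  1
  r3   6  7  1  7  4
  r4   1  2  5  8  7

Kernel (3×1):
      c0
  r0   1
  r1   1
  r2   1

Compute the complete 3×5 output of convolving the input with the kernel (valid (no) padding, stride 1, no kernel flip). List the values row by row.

Output[0,0]: The receptive field on the input at this output position is [5 / 6 / 1]. Elementwise product with the kernel and sum: 5·1 + 6·1 + 1·1.
Output[0,1]: The receptive field on the input at this output position is [1 / 6 / 7]. Elementwise product with the kernel and sum: 1·1 + 6·1 + 7·1.

12 14 10 13 10
13 20 6 17 10
8 16 11 21 12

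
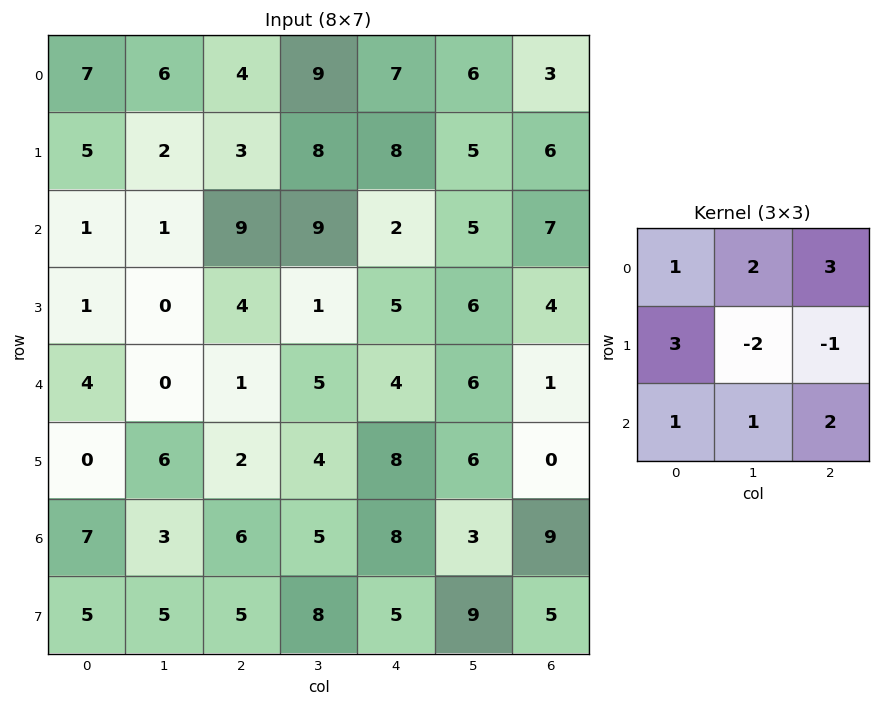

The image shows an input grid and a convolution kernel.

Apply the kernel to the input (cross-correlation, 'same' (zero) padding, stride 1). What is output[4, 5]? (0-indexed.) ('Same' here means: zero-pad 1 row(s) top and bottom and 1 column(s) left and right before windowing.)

42

The receptive field on the zero-padded input at this output position is [5 6 4 / 4 6 1 / 8 6 0]. Elementwise product with the kernel and sum: 5·1 + 6·2 + 4·3 + 4·3 + 6·-2 + 1·-1 + 8·1 + 6·1 + 0·2.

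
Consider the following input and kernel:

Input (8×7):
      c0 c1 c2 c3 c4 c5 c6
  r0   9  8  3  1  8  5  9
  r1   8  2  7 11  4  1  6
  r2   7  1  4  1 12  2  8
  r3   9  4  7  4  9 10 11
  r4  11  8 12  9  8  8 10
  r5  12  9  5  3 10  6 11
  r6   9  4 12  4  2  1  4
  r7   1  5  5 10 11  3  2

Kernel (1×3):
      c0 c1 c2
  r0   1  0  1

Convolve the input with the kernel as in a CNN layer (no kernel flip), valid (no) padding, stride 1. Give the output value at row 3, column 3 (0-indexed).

The receptive field on the input at this output position is [4 9 10]. Elementwise product with the kernel and sum: 4·1 + 10·1.

14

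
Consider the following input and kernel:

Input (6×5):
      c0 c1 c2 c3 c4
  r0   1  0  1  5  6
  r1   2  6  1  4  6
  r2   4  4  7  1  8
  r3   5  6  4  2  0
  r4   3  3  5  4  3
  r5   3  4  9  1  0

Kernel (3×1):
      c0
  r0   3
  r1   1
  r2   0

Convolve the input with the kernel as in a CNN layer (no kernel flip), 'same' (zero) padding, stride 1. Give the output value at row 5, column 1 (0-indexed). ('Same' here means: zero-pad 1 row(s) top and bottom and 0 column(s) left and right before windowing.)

The receptive field on the zero-padded input at this output position is [3 / 4 / 0]. Elementwise product with the kernel and sum: 3·3 + 4·1.

13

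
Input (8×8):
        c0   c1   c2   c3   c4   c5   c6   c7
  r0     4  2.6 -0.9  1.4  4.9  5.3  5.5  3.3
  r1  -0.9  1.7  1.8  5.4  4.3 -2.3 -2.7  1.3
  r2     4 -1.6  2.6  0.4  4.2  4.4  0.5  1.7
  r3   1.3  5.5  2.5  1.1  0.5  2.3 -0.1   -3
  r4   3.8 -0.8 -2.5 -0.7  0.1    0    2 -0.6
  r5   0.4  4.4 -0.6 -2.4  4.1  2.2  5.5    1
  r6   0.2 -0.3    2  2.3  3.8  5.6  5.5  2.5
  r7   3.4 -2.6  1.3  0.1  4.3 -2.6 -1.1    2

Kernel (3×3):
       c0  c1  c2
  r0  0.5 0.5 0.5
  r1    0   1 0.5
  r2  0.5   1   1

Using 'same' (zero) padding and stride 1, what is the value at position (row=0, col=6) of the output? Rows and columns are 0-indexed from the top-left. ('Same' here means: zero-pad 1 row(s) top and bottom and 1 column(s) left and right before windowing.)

4.6

The receptive field on the zero-padded input at this output position is [0 0 0 / 5.3 5.5 3.3 / -2.3 -2.7 1.3]. Elementwise product with the kernel and sum: 0·0.5 + 0·0.5 + 0·0.5 + 5.5·1 + 3.3·0.5 + -2.3·0.5 + -2.7·1 + 1.3·1.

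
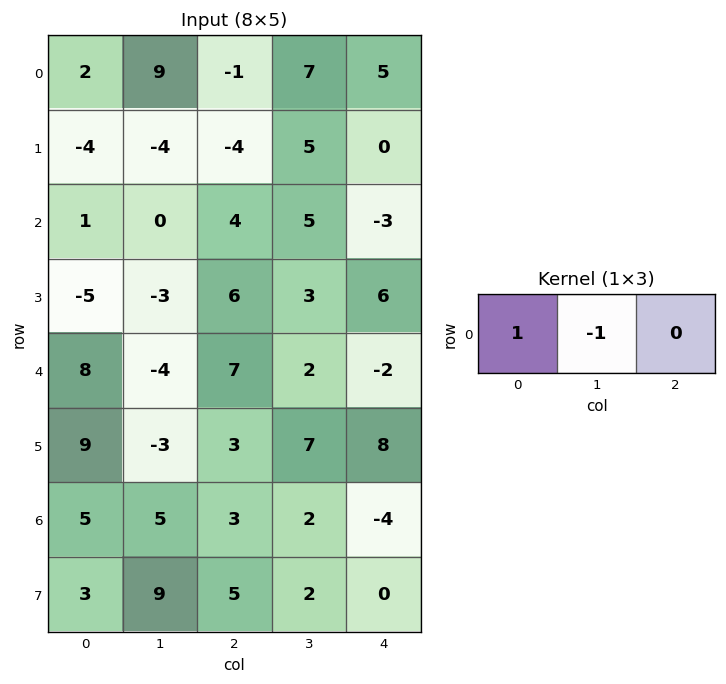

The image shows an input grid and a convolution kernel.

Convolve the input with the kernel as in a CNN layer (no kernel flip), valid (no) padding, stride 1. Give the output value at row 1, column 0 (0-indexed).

The receptive field on the input at this output position is [-4 -4 -4]. Elementwise product with the kernel and sum: -4·1 + -4·-1.

0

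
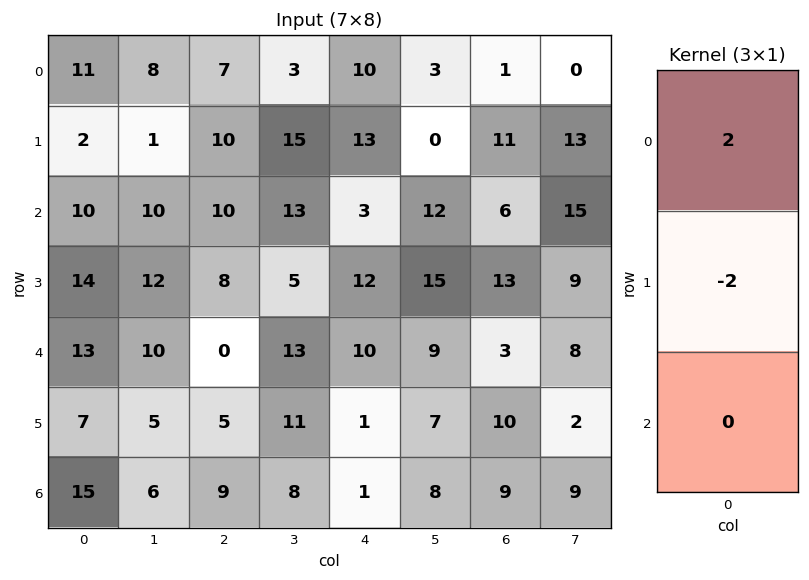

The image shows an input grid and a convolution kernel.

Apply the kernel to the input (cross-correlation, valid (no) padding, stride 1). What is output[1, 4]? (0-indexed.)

The receptive field on the input at this output position is [13 / 3 / 12]. Elementwise product with the kernel and sum: 13·2 + 3·-2.

20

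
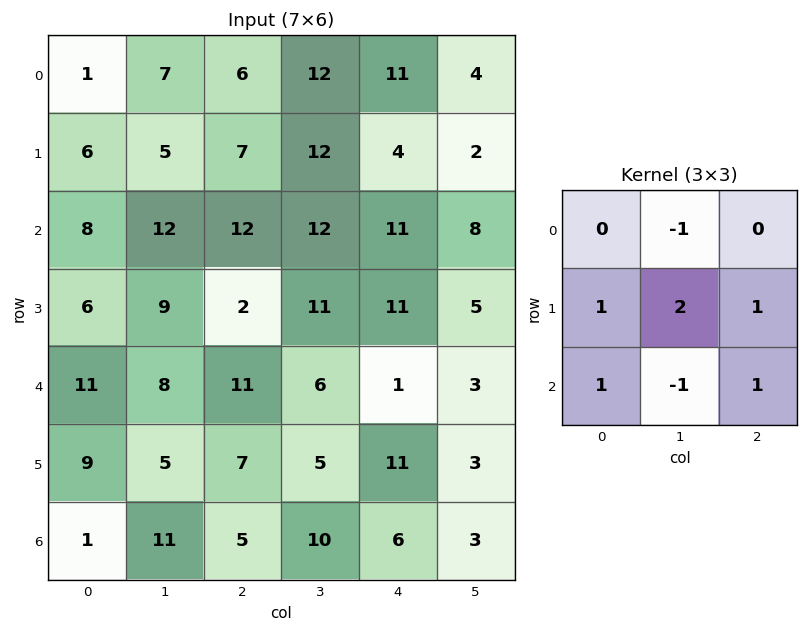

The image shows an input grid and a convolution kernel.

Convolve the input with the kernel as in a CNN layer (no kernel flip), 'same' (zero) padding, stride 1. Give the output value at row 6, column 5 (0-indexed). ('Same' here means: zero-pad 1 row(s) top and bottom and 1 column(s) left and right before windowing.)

9

The receptive field on the zero-padded input at this output position is [11 3 0 / 6 3 0 / 0 0 0]. Elementwise product with the kernel and sum: 3·-1 + 6·1 + 3·2 + 0·1 + 0·1 + 0·-1 + 0·1.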